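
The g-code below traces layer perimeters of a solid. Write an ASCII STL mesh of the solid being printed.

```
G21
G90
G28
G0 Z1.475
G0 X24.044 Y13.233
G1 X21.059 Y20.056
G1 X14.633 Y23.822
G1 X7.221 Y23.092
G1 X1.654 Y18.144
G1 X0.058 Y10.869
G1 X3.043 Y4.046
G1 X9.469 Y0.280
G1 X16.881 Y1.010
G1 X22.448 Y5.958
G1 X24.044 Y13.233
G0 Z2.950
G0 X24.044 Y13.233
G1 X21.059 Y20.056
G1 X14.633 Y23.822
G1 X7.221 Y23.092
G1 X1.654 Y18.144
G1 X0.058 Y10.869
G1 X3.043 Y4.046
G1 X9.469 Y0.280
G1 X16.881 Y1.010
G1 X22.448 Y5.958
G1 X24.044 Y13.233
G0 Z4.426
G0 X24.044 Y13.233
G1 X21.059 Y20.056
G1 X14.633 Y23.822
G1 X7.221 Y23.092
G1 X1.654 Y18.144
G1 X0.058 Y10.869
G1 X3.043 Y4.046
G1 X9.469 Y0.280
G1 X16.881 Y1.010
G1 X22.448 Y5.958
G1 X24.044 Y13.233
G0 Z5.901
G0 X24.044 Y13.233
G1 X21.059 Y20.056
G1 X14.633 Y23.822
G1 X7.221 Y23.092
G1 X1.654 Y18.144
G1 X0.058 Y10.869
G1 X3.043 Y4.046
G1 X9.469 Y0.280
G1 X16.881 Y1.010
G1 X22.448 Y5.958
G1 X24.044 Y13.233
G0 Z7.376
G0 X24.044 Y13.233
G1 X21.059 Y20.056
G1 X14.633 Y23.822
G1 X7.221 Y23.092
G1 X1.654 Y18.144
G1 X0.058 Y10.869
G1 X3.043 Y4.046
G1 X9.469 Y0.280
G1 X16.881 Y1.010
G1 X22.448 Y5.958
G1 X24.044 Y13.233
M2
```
solid part
  facet normal 0.0000 0.0000 -1.0000
    outer loop
      vertex 14.633 23.822 0.000
      vertex 21.059 20.056 0.000
      vertex 24.044 13.233 0.000
    endloop
  endfacet
  facet normal 0.0000 0.0000 -1.0000
    outer loop
      vertex 7.221 23.092 0.000
      vertex 14.633 23.822 0.000
      vertex 24.044 13.233 0.000
    endloop
  endfacet
  facet normal 0.0000 0.0000 -1.0000
    outer loop
      vertex 1.654 18.144 0.000
      vertex 7.221 23.092 0.000
      vertex 24.044 13.233 0.000
    endloop
  endfacet
  facet normal 0.0000 0.0000 -1.0000
    outer loop
      vertex 0.058 10.869 0.000
      vertex 1.654 18.144 0.000
      vertex 24.044 13.233 0.000
    endloop
  endfacet
  facet normal 0.0000 0.0000 -1.0000
    outer loop
      vertex 3.043 4.046 0.000
      vertex 0.058 10.869 0.000
      vertex 24.044 13.233 0.000
    endloop
  endfacet
  facet normal 0.0000 0.0000 -1.0000
    outer loop
      vertex 9.469 0.280 0.000
      vertex 3.043 4.046 0.000
      vertex 24.044 13.233 0.000
    endloop
  endfacet
  facet normal 0.0000 0.0000 -1.0000
    outer loop
      vertex 16.881 1.010 0.000
      vertex 9.469 0.280 0.000
      vertex 24.044 13.233 0.000
    endloop
  endfacet
  facet normal 0.0000 0.0000 -1.0000
    outer loop
      vertex 22.448 5.958 0.000
      vertex 16.881 1.010 0.000
      vertex 24.044 13.233 0.000
    endloop
  endfacet
  facet normal 0.0000 0.0000 1.0000
    outer loop
      vertex 24.044 13.233 7.376
      vertex 21.059 20.056 7.376
      vertex 14.633 23.822 7.376
    endloop
  endfacet
  facet normal 0.0000 0.0000 1.0000
    outer loop
      vertex 24.044 13.233 7.376
      vertex 14.633 23.822 7.376
      vertex 7.221 23.092 7.376
    endloop
  endfacet
  facet normal 0.0000 0.0000 1.0000
    outer loop
      vertex 24.044 13.233 7.376
      vertex 7.221 23.092 7.376
      vertex 1.654 18.144 7.376
    endloop
  endfacet
  facet normal 0.0000 0.0000 1.0000
    outer loop
      vertex 24.044 13.233 7.376
      vertex 1.654 18.144 7.376
      vertex 0.058 10.869 7.376
    endloop
  endfacet
  facet normal 0.0000 0.0000 1.0000
    outer loop
      vertex 24.044 13.233 7.376
      vertex 0.058 10.869 7.376
      vertex 3.043 4.046 7.376
    endloop
  endfacet
  facet normal 0.0000 0.0000 1.0000
    outer loop
      vertex 24.044 13.233 7.376
      vertex 3.043 4.046 7.376
      vertex 9.469 0.280 7.376
    endloop
  endfacet
  facet normal 0.0000 0.0000 1.0000
    outer loop
      vertex 24.044 13.233 7.376
      vertex 9.469 0.280 7.376
      vertex 16.881 1.010 7.376
    endloop
  endfacet
  facet normal 0.0000 0.0000 1.0000
    outer loop
      vertex 24.044 13.233 7.376
      vertex 16.881 1.010 7.376
      vertex 22.448 5.958 7.376
    endloop
  endfacet
  facet normal 0.9162 0.4008 0.0000
    outer loop
      vertex 24.044 13.233 0.000
      vertex 21.059 20.056 0.000
      vertex 21.059 20.056 7.376
    endloop
  endfacet
  facet normal 0.9162 0.4008 0.0000
    outer loop
      vertex 24.044 13.233 0.000
      vertex 21.059 20.056 7.376
      vertex 24.044 13.233 7.376
    endloop
  endfacet
  facet normal 0.5056 0.8628 0.0000
    outer loop
      vertex 21.059 20.056 0.000
      vertex 14.633 23.822 0.000
      vertex 14.633 23.822 7.376
    endloop
  endfacet
  facet normal 0.5056 0.8628 0.0000
    outer loop
      vertex 21.059 20.056 0.000
      vertex 14.633 23.822 7.376
      vertex 21.059 20.056 7.376
    endloop
  endfacet
  facet normal -0.0980 0.9952 0.0000
    outer loop
      vertex 14.633 23.822 0.000
      vertex 7.221 23.092 0.000
      vertex 7.221 23.092 7.376
    endloop
  endfacet
  facet normal -0.0980 0.9952 0.0000
    outer loop
      vertex 14.633 23.822 0.000
      vertex 7.221 23.092 7.376
      vertex 14.633 23.822 7.376
    endloop
  endfacet
  facet normal -0.6643 0.7474 0.0000
    outer loop
      vertex 7.221 23.092 0.000
      vertex 1.654 18.144 0.000
      vertex 1.654 18.144 7.376
    endloop
  endfacet
  facet normal -0.6643 0.7474 0.0000
    outer loop
      vertex 7.221 23.092 0.000
      vertex 1.654 18.144 7.376
      vertex 7.221 23.092 7.376
    endloop
  endfacet
  facet normal -0.9768 0.2143 0.0000
    outer loop
      vertex 1.654 18.144 0.000
      vertex 0.058 10.869 0.000
      vertex 0.058 10.869 7.376
    endloop
  endfacet
  facet normal -0.9768 0.2143 0.0000
    outer loop
      vertex 1.654 18.144 0.000
      vertex 0.058 10.869 7.376
      vertex 1.654 18.144 7.376
    endloop
  endfacet
  facet normal -0.9162 -0.4008 0.0000
    outer loop
      vertex 0.058 10.869 0.000
      vertex 3.043 4.046 0.000
      vertex 3.043 4.046 7.376
    endloop
  endfacet
  facet normal -0.9162 -0.4008 0.0000
    outer loop
      vertex 0.058 10.869 0.000
      vertex 3.043 4.046 7.376
      vertex 0.058 10.869 7.376
    endloop
  endfacet
  facet normal -0.5056 -0.8628 0.0000
    outer loop
      vertex 3.043 4.046 0.000
      vertex 9.469 0.280 0.000
      vertex 9.469 0.280 7.376
    endloop
  endfacet
  facet normal -0.5056 -0.8628 0.0000
    outer loop
      vertex 3.043 4.046 0.000
      vertex 9.469 0.280 7.376
      vertex 3.043 4.046 7.376
    endloop
  endfacet
  facet normal 0.0980 -0.9952 0.0000
    outer loop
      vertex 9.469 0.280 0.000
      vertex 16.881 1.010 0.000
      vertex 16.881 1.010 7.376
    endloop
  endfacet
  facet normal 0.0980 -0.9952 0.0000
    outer loop
      vertex 9.469 0.280 0.000
      vertex 16.881 1.010 7.376
      vertex 9.469 0.280 7.376
    endloop
  endfacet
  facet normal 0.6643 -0.7474 0.0000
    outer loop
      vertex 16.881 1.010 0.000
      vertex 22.448 5.958 0.000
      vertex 22.448 5.958 7.376
    endloop
  endfacet
  facet normal 0.6643 -0.7474 0.0000
    outer loop
      vertex 16.881 1.010 0.000
      vertex 22.448 5.958 7.376
      vertex 16.881 1.010 7.376
    endloop
  endfacet
  facet normal 0.9768 -0.2143 0.0000
    outer loop
      vertex 22.448 5.958 0.000
      vertex 24.044 13.233 0.000
      vertex 24.044 13.233 7.376
    endloop
  endfacet
  facet normal 0.9768 -0.2143 0.0000
    outer loop
      vertex 22.448 5.958 0.000
      vertex 24.044 13.233 7.376
      vertex 22.448 5.958 7.376
    endloop
  endfacet
endsolid part

The G0 Z moves step by Δz≈1.475 mm. Every layer's G1 loop is the same polygon, so the solid is a straight extrusion of it from z=0 to z≈7.38. Closing with flat bottom and top caps and triangulating gives 36 facets — a regular 10-sided prism (a cylinder approximated with 10 flat sides), circumscribed radius ≈ 12.1 mm, height ≈ 7.38 mm.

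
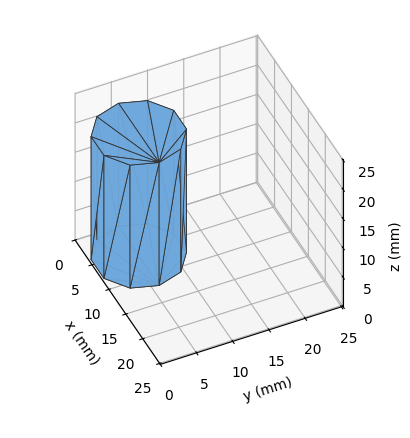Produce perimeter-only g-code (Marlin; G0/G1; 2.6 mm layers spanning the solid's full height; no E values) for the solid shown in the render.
Reading the render: the shape is a regular 10-sided prism (a cylinder approximated with 10 flat sides), circumscribed radius ≈ 6 mm, height ≈ 21 mm (dimensions read to the nearest mm from the axis ticks). For the g-code, the solid's height is divided into equal slices at the stated Δz and each level perimeter traced with G1 moves after a G0 lift.

; perimeter-only toolpath
G21 ; units = mm
G90 ; absolute positioning
G28 ; home
; layer 1
G0 Z2.6
G0 X12.0 Y6.0
G1 X10.9 Y9.5
G1 X7.9 Y11.7
G1 X4.1 Y11.7
G1 X1.1 Y9.5
G1 X0.0 Y6.0
G1 X1.1 Y2.5
G1 X4.1 Y0.3
G1 X7.9 Y0.3
G1 X10.9 Y2.5
G1 X12.0 Y6.0
; layer 2
G0 Z5.2
G0 X12.0 Y6.0
G1 X10.9 Y9.5
G1 X7.9 Y11.7
G1 X4.1 Y11.7
G1 X1.1 Y9.5
G1 X0.0 Y6.0
G1 X1.1 Y2.5
G1 X4.1 Y0.3
G1 X7.9 Y0.3
G1 X10.9 Y2.5
G1 X12.0 Y6.0
; layer 3
G0 Z7.9
G0 X12.0 Y6.0
G1 X10.9 Y9.5
G1 X7.9 Y11.7
G1 X4.1 Y11.7
G1 X1.1 Y9.5
G1 X0.0 Y6.0
G1 X1.1 Y2.5
G1 X4.1 Y0.3
G1 X7.9 Y0.3
G1 X10.9 Y2.5
G1 X12.0 Y6.0
; layer 4
G0 Z10.5
G0 X12.0 Y6.0
G1 X10.9 Y9.5
G1 X7.9 Y11.7
G1 X4.1 Y11.7
G1 X1.1 Y9.5
G1 X0.0 Y6.0
G1 X1.1 Y2.5
G1 X4.1 Y0.3
G1 X7.9 Y0.3
G1 X10.9 Y2.5
G1 X12.0 Y6.0
; layer 5
G0 Z13.1
G0 X12.0 Y6.0
G1 X10.9 Y9.5
G1 X7.9 Y11.7
G1 X4.1 Y11.7
G1 X1.1 Y9.5
G1 X0.0 Y6.0
G1 X1.1 Y2.5
G1 X4.1 Y0.3
G1 X7.9 Y0.3
G1 X10.9 Y2.5
G1 X12.0 Y6.0
; layer 6
G0 Z15.8
G0 X12.0 Y6.0
G1 X10.9 Y9.5
G1 X7.9 Y11.7
G1 X4.1 Y11.7
G1 X1.1 Y9.5
G1 X0.0 Y6.0
G1 X1.1 Y2.5
G1 X4.1 Y0.3
G1 X7.9 Y0.3
G1 X10.9 Y2.5
G1 X12.0 Y6.0
; layer 7
G0 Z18.4
G0 X12.0 Y6.0
G1 X10.9 Y9.5
G1 X7.9 Y11.7
G1 X4.1 Y11.7
G1 X1.1 Y9.5
G1 X0.0 Y6.0
G1 X1.1 Y2.5
G1 X4.1 Y0.3
G1 X7.9 Y0.3
G1 X10.9 Y2.5
G1 X12.0 Y6.0
; layer 8
G0 Z21.0
G0 X12.0 Y6.0
G1 X10.9 Y9.5
G1 X7.9 Y11.7
G1 X4.1 Y11.7
G1 X1.1 Y9.5
G1 X0.0 Y6.0
G1 X1.1 Y2.5
G1 X4.1 Y0.3
G1 X7.9 Y0.3
G1 X10.9 Y2.5
G1 X12.0 Y6.0
M2 ; end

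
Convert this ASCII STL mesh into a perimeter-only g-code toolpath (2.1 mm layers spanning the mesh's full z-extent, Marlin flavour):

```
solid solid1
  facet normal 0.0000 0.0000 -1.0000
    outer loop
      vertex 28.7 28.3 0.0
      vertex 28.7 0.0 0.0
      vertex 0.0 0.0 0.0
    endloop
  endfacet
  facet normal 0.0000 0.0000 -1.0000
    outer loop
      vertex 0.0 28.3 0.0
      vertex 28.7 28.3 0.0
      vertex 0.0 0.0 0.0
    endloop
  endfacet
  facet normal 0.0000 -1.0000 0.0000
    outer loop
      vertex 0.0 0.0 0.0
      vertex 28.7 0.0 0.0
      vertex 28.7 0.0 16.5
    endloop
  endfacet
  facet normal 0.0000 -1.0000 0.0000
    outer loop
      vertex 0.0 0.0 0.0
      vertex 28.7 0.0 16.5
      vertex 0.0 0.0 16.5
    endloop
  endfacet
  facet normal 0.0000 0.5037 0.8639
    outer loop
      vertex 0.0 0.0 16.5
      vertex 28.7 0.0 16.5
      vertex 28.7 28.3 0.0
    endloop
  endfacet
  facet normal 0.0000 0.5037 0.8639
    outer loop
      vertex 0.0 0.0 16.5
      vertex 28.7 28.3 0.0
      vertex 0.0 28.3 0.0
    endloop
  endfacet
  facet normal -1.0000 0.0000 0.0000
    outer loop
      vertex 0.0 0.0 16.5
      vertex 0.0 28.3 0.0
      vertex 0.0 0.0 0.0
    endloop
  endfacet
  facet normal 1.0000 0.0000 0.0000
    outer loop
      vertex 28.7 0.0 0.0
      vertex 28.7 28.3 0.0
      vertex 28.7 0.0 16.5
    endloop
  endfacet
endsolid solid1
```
; perimeter-only toolpath
G21 ; units = mm
G90 ; absolute positioning
G28 ; home
; layer 1
G0 Z2.1
G0 X0.0 Y0.0
G1 X28.7 Y0.0
G1 X28.7 Y24.8
G1 X0.0 Y24.8
G1 X0.0 Y0.0
; layer 2
G0 Z4.1
G0 X0.0 Y0.0
G1 X28.7 Y0.0
G1 X28.7 Y21.2
G1 X0.0 Y21.2
G1 X0.0 Y0.0
; layer 3
G0 Z6.2
G0 X0.0 Y0.0
G1 X28.7 Y0.0
G1 X28.7 Y17.7
G1 X0.0 Y17.7
G1 X0.0 Y0.0
; layer 4
G0 Z8.2
G0 X0.0 Y0.0
G1 X28.7 Y0.0
G1 X28.7 Y14.2
G1 X0.0 Y14.2
G1 X0.0 Y0.0
; layer 5
G0 Z10.3
G0 X0.0 Y0.0
G1 X28.7 Y0.0
G1 X28.7 Y10.6
G1 X0.0 Y10.6
G1 X0.0 Y0.0
; layer 6
G0 Z12.4
G0 X0.0 Y0.0
G1 X28.7 Y0.0
G1 X28.7 Y7.1
G1 X0.0 Y7.1
G1 X0.0 Y0.0
; layer 7
G0 Z14.4
G0 X0.0 Y0.0
G1 X28.7 Y0.0
G1 X28.7 Y3.5
G1 X0.0 Y3.5
G1 X0.0 Y0.0
M2 ; end

The solid is a wedge (ramp): 28.7 × 28.3 mm base, rising to 16.5 mm along the y=0 edge and sloping linearly to z=0 at y=28.3. Slicing at Δz = 2.1 mm — 8 equal slices spanning the solid's height, so layer i sits at z = i·h/8 — gives 7 non-empty perimeters. Each is a 4-segment closed polygon; G0 lifts to the layer z and rapids to the start vertex, then G1 traces the edges. The cross-section shrinks linearly with z (the slice at the apex is degenerate and omitted).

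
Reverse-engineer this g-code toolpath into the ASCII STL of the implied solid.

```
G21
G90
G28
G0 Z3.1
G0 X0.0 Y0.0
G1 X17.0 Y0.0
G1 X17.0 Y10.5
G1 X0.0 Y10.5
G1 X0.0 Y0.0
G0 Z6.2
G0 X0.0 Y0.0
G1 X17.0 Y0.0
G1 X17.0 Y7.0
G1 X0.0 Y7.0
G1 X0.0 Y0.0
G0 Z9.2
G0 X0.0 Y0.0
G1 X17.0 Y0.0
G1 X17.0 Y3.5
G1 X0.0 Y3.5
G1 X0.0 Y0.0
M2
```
solid part
  facet normal 0.0000 0.0000 -1.0000
    outer loop
      vertex 17.0 14.0 0.0
      vertex 17.0 0.0 0.0
      vertex 0.0 0.0 0.0
    endloop
  endfacet
  facet normal 0.0000 0.0000 -1.0000
    outer loop
      vertex 0.0 14.0 0.0
      vertex 17.0 14.0 0.0
      vertex 0.0 0.0 0.0
    endloop
  endfacet
  facet normal 0.0000 -1.0000 0.0000
    outer loop
      vertex 0.0 0.0 0.0
      vertex 17.0 0.0 0.0
      vertex 17.0 0.0 12.3
    endloop
  endfacet
  facet normal 0.0000 -1.0000 0.0000
    outer loop
      vertex 0.0 0.0 0.0
      vertex 17.0 0.0 12.3
      vertex 0.0 0.0 12.3
    endloop
  endfacet
  facet normal 0.0000 0.6600 0.7512
    outer loop
      vertex 0.0 0.0 12.3
      vertex 17.0 0.0 12.3
      vertex 17.0 14.0 0.0
    endloop
  endfacet
  facet normal 0.0000 0.6600 0.7512
    outer loop
      vertex 0.0 0.0 12.3
      vertex 17.0 14.0 0.0
      vertex 0.0 14.0 0.0
    endloop
  endfacet
  facet normal -1.0000 0.0000 0.0000
    outer loop
      vertex 0.0 0.0 12.3
      vertex 0.0 14.0 0.0
      vertex 0.0 0.0 0.0
    endloop
  endfacet
  facet normal 1.0000 0.0000 0.0000
    outer loop
      vertex 17.0 0.0 0.0
      vertex 17.0 14.0 0.0
      vertex 17.0 0.0 12.3
    endloop
  endfacet
endsolid part

The G0 Z moves step by Δz≈3.1 mm. The G1 loops shrink linearly with z, so the solid tapers from its base footprint up to z≈12.3. Closing with a flat bottom cap and the tapered top and triangulating gives 8 facets — a wedge (ramp): 17 × 14 mm base, rising to 12.3 mm along the y=0 edge and sloping linearly to z=0 at y=14.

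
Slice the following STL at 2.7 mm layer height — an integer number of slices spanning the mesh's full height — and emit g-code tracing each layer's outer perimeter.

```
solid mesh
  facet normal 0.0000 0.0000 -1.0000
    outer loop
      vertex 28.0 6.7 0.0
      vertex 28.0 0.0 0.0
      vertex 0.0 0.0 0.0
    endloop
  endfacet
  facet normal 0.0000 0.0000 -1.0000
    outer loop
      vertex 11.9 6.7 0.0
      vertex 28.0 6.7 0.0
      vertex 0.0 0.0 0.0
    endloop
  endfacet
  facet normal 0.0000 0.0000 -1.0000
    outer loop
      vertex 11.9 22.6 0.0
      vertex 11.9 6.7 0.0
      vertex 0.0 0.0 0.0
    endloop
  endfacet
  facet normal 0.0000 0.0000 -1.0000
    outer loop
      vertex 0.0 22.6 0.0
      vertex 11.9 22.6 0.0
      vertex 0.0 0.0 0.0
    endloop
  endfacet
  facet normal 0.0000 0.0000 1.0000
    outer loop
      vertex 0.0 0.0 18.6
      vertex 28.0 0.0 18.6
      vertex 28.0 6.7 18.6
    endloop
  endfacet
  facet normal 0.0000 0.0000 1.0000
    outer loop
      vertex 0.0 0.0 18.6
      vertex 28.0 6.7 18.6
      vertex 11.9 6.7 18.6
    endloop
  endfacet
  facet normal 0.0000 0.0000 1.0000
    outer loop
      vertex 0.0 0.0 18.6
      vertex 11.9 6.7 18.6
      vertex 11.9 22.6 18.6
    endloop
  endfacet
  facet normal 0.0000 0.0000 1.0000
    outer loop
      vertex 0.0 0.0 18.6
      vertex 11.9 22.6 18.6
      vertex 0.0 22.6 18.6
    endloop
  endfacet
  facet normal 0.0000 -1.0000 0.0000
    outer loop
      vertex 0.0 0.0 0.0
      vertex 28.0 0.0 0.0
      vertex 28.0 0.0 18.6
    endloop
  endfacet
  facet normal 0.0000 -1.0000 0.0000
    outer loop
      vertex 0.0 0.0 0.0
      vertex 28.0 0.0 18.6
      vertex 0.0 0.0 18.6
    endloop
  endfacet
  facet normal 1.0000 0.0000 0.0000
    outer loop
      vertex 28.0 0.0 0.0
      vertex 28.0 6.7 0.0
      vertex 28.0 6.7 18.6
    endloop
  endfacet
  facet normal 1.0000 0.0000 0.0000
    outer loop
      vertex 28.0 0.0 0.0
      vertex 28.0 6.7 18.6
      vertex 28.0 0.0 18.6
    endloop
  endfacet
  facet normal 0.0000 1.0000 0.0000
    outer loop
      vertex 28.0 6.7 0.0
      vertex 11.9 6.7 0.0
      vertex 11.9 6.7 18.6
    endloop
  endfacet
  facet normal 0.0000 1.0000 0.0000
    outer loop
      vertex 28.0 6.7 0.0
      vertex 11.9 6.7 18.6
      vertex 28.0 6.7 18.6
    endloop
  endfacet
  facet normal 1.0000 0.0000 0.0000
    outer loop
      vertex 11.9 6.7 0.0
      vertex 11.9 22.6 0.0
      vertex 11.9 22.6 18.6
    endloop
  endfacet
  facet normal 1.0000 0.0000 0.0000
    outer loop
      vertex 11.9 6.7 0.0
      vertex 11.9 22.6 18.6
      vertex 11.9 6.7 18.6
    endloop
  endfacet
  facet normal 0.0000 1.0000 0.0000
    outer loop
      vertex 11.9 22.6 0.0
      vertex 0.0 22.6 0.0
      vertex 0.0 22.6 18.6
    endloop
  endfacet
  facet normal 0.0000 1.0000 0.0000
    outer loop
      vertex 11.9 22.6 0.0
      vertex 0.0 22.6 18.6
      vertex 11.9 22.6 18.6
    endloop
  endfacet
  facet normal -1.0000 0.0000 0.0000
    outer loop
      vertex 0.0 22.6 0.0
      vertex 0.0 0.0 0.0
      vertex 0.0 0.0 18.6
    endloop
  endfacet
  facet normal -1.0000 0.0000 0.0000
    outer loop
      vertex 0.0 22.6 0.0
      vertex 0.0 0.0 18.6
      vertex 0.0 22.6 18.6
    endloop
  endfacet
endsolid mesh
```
; perimeter-only toolpath
G21 ; units = mm
G90 ; absolute positioning
G28 ; home
; layer 1
G0 Z2.7
G0 X0.0 Y0.0
G1 X28.0 Y0.0
G1 X28.0 Y6.7
G1 X11.9 Y6.7
G1 X11.9 Y22.6
G1 X0.0 Y22.6
G1 X0.0 Y0.0
; layer 2
G0 Z5.3
G0 X0.0 Y0.0
G1 X28.0 Y0.0
G1 X28.0 Y6.7
G1 X11.9 Y6.7
G1 X11.9 Y22.6
G1 X0.0 Y22.6
G1 X0.0 Y0.0
; layer 3
G0 Z8.0
G0 X0.0 Y0.0
G1 X28.0 Y0.0
G1 X28.0 Y6.7
G1 X11.9 Y6.7
G1 X11.9 Y22.6
G1 X0.0 Y22.6
G1 X0.0 Y0.0
; layer 4
G0 Z10.6
G0 X0.0 Y0.0
G1 X28.0 Y0.0
G1 X28.0 Y6.7
G1 X11.9 Y6.7
G1 X11.9 Y22.6
G1 X0.0 Y22.6
G1 X0.0 Y0.0
; layer 5
G0 Z13.3
G0 X0.0 Y0.0
G1 X28.0 Y0.0
G1 X28.0 Y6.7
G1 X11.9 Y6.7
G1 X11.9 Y22.6
G1 X0.0 Y22.6
G1 X0.0 Y0.0
; layer 6
G0 Z15.9
G0 X0.0 Y0.0
G1 X28.0 Y0.0
G1 X28.0 Y6.7
G1 X11.9 Y6.7
G1 X11.9 Y22.6
G1 X0.0 Y22.6
G1 X0.0 Y0.0
; layer 7
G0 Z18.6
G0 X0.0 Y0.0
G1 X28.0 Y0.0
G1 X28.0 Y6.7
G1 X11.9 Y6.7
G1 X11.9 Y22.6
G1 X0.0 Y22.6
G1 X0.0 Y0.0
M2 ; end

The solid is an L-shaped prism: outer 28 × 22.6 mm, arm thicknesses ≈ 6.7 mm (horizontal) and 11.9 mm (vertical), extruded 18.6 mm in z. Slicing at Δz = 2.7 mm — 7 equal slices spanning the solid's height, so layer i sits at z = i·h/7 — gives 7 non-empty perimeters. Each is a 6-segment closed polygon; G0 lifts to the layer z and rapids to the start vertex, then G1 traces the edges.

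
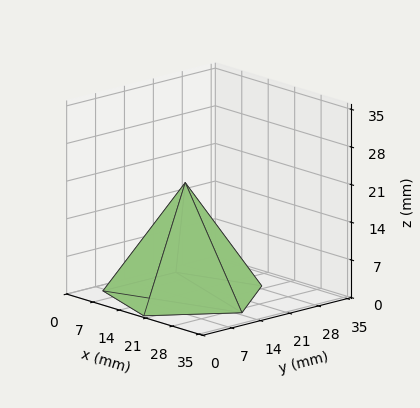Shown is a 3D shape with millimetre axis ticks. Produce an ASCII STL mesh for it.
Reading the render: the shape is a regular 5-sided pyramid, base circumscribed radius ≈ 15 mm, apex at z ≈ 21 mm (dimensions read to the nearest mm from the axis ticks). For the STL, each face is triangulated and given an outward normal.

solid part
  facet normal 0.0000 0.0000 -1.0000
    outer loop
      vertex 2.86 23.82 0.00
      vertex 19.64 29.27 0.00
      vertex 30.00 15.00 0.00
    endloop
  endfacet
  facet normal 0.0000 0.0000 -1.0000
    outer loop
      vertex 2.86 6.18 0.00
      vertex 2.86 23.82 0.00
      vertex 30.00 15.00 0.00
    endloop
  endfacet
  facet normal 0.0000 0.0000 -1.0000
    outer loop
      vertex 19.64 0.73 0.00
      vertex 2.86 6.18 0.00
      vertex 30.00 15.00 0.00
    endloop
  endfacet
  facet normal 0.7006 0.5086 0.5004
    outer loop
      vertex 30.00 15.00 0.00
      vertex 19.64 29.27 0.00
      vertex 15.00 15.00 21.00
    endloop
  endfacet
  facet normal -0.2674 0.8234 0.5004
    outer loop
      vertex 19.64 29.27 0.00
      vertex 2.86 23.82 0.00
      vertex 15.00 15.00 21.00
    endloop
  endfacet
  facet normal -0.8657 0.0000 0.5005
    outer loop
      vertex 2.86 23.82 0.00
      vertex 2.86 6.18 0.00
      vertex 15.00 15.00 21.00
    endloop
  endfacet
  facet normal -0.2674 -0.8234 0.5004
    outer loop
      vertex 2.86 6.18 0.00
      vertex 19.64 0.73 0.00
      vertex 15.00 15.00 21.00
    endloop
  endfacet
  facet normal 0.7006 -0.5086 0.5004
    outer loop
      vertex 19.64 0.73 0.00
      vertex 30.00 15.00 0.00
      vertex 15.00 15.00 21.00
    endloop
  endfacet
endsolid part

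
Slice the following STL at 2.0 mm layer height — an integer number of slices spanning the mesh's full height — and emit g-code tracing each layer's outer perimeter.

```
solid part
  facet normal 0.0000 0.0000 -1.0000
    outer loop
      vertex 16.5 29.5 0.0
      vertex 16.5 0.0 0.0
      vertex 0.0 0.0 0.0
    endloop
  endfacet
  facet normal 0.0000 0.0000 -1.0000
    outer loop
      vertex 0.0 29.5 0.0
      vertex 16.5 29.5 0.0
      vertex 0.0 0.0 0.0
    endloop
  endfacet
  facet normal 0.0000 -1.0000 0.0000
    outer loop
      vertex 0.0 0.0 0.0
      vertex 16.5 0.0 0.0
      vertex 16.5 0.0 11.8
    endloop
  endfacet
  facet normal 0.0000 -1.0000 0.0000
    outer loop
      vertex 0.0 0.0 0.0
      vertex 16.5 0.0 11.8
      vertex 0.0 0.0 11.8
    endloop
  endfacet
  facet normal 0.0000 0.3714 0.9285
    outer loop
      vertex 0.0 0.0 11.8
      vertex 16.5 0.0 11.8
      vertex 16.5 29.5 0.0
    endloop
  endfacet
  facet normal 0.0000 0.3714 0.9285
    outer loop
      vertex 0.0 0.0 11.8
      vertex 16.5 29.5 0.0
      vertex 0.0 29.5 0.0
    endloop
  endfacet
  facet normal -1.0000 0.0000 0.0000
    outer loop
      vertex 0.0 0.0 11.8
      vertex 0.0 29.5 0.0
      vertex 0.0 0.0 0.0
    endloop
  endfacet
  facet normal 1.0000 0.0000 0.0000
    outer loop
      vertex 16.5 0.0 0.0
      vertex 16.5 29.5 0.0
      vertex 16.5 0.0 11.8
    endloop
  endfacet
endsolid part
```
; perimeter-only toolpath
G21 ; units = mm
G90 ; absolute positioning
G28 ; home
; layer 1
G0 Z2.0
G0 X0.0 Y0.0
G1 X16.5 Y0.0
G1 X16.5 Y24.6
G1 X0.0 Y24.6
G1 X0.0 Y0.0
; layer 2
G0 Z3.9
G0 X0.0 Y0.0
G1 X16.5 Y0.0
G1 X16.5 Y19.7
G1 X0.0 Y19.7
G1 X0.0 Y0.0
; layer 3
G0 Z5.9
G0 X0.0 Y0.0
G1 X16.5 Y0.0
G1 X16.5 Y14.8
G1 X0.0 Y14.8
G1 X0.0 Y0.0
; layer 4
G0 Z7.9
G0 X0.0 Y0.0
G1 X16.5 Y0.0
G1 X16.5 Y9.8
G1 X0.0 Y9.8
G1 X0.0 Y0.0
; layer 5
G0 Z9.8
G0 X0.0 Y0.0
G1 X16.5 Y0.0
G1 X16.5 Y4.9
G1 X0.0 Y4.9
G1 X0.0 Y0.0
M2 ; end

The solid is a wedge (ramp): 16.5 × 29.5 mm base, rising to 11.8 mm along the y=0 edge and sloping linearly to z=0 at y=29.5. Slicing at Δz = 2.0 mm — 6 equal slices spanning the solid's height, so layer i sits at z = i·h/6 — gives 5 non-empty perimeters. Each is a 4-segment closed polygon; G0 lifts to the layer z and rapids to the start vertex, then G1 traces the edges. The cross-section shrinks linearly with z (the slice at the apex is degenerate and omitted).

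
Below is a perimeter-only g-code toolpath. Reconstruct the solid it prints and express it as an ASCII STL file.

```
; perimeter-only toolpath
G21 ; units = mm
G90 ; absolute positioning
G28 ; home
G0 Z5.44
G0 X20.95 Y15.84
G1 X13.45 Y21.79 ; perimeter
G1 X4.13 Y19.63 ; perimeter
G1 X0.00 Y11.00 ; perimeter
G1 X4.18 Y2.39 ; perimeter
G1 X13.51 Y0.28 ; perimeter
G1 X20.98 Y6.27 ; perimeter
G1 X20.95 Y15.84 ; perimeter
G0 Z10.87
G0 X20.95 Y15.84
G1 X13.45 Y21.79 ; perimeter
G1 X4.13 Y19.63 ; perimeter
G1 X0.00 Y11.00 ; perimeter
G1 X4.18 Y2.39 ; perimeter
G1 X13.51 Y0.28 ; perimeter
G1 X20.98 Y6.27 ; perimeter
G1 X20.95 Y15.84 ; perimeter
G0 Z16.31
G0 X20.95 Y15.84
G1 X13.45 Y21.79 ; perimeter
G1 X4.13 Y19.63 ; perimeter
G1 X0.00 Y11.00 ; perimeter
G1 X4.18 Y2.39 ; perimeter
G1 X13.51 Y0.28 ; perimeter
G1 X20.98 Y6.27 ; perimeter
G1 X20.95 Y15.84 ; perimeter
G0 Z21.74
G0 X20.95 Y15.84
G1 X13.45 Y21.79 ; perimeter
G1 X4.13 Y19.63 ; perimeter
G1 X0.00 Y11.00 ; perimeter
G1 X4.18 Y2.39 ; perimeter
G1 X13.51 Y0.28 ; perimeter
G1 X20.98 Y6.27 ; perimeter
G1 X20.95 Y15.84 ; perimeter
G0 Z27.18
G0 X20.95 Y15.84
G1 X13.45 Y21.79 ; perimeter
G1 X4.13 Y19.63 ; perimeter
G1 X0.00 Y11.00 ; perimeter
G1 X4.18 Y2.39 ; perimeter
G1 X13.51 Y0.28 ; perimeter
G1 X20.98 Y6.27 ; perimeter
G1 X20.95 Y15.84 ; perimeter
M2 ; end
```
solid part
  facet normal 0.0000 0.0000 -1.0000
    outer loop
      vertex 4.13 19.63 0.00
      vertex 13.45 21.79 0.00
      vertex 20.95 15.84 0.00
    endloop
  endfacet
  facet normal 0.0000 0.0000 -1.0000
    outer loop
      vertex 0.00 11.00 0.00
      vertex 4.13 19.63 0.00
      vertex 20.95 15.84 0.00
    endloop
  endfacet
  facet normal 0.0000 0.0000 -1.0000
    outer loop
      vertex 4.18 2.39 0.00
      vertex 0.00 11.00 0.00
      vertex 20.95 15.84 0.00
    endloop
  endfacet
  facet normal 0.0000 0.0000 -1.0000
    outer loop
      vertex 13.51 0.28 0.00
      vertex 4.18 2.39 0.00
      vertex 20.95 15.84 0.00
    endloop
  endfacet
  facet normal 0.0000 0.0000 -1.0000
    outer loop
      vertex 20.98 6.27 0.00
      vertex 13.51 0.28 0.00
      vertex 20.95 15.84 0.00
    endloop
  endfacet
  facet normal 0.0000 0.0000 1.0000
    outer loop
      vertex 20.95 15.84 27.18
      vertex 13.45 21.79 27.18
      vertex 4.13 19.63 27.18
    endloop
  endfacet
  facet normal 0.0000 0.0000 1.0000
    outer loop
      vertex 20.95 15.84 27.18
      vertex 4.13 19.63 27.18
      vertex 0.00 11.00 27.18
    endloop
  endfacet
  facet normal 0.0000 0.0000 1.0000
    outer loop
      vertex 20.95 15.84 27.18
      vertex 0.00 11.00 27.18
      vertex 4.18 2.39 27.18
    endloop
  endfacet
  facet normal 0.0000 0.0000 1.0000
    outer loop
      vertex 20.95 15.84 27.18
      vertex 4.18 2.39 27.18
      vertex 13.51 0.28 27.18
    endloop
  endfacet
  facet normal 0.0000 0.0000 1.0000
    outer loop
      vertex 20.95 15.84 27.18
      vertex 13.51 0.28 27.18
      vertex 20.98 6.27 27.18
    endloop
  endfacet
  facet normal 0.6215 0.7834 0.0000
    outer loop
      vertex 20.95 15.84 0.00
      vertex 13.45 21.79 0.00
      vertex 13.45 21.79 27.18
    endloop
  endfacet
  facet normal 0.6215 0.7834 0.0000
    outer loop
      vertex 20.95 15.84 0.00
      vertex 13.45 21.79 27.18
      vertex 20.95 15.84 27.18
    endloop
  endfacet
  facet normal -0.2258 0.9742 0.0000
    outer loop
      vertex 13.45 21.79 0.00
      vertex 4.13 19.63 0.00
      vertex 4.13 19.63 27.18
    endloop
  endfacet
  facet normal -0.2258 0.9742 0.0000
    outer loop
      vertex 13.45 21.79 0.00
      vertex 4.13 19.63 27.18
      vertex 13.45 21.79 27.18
    endloop
  endfacet
  facet normal -0.9020 0.4317 0.0000
    outer loop
      vertex 4.13 19.63 0.00
      vertex 0.00 11.00 0.00
      vertex 0.00 11.00 27.18
    endloop
  endfacet
  facet normal -0.9020 0.4317 0.0000
    outer loop
      vertex 4.13 19.63 0.00
      vertex 0.00 11.00 27.18
      vertex 4.13 19.63 27.18
    endloop
  endfacet
  facet normal -0.8996 -0.4367 0.0000
    outer loop
      vertex 0.00 11.00 0.00
      vertex 4.18 2.39 0.00
      vertex 4.18 2.39 27.18
    endloop
  endfacet
  facet normal -0.8996 -0.4367 0.0000
    outer loop
      vertex 0.00 11.00 0.00
      vertex 4.18 2.39 27.18
      vertex 0.00 11.00 27.18
    endloop
  endfacet
  facet normal -0.2206 -0.9754 0.0000
    outer loop
      vertex 4.18 2.39 0.00
      vertex 13.51 0.28 0.00
      vertex 13.51 0.28 27.18
    endloop
  endfacet
  facet normal -0.2206 -0.9754 0.0000
    outer loop
      vertex 4.18 2.39 0.00
      vertex 13.51 0.28 27.18
      vertex 4.18 2.39 27.18
    endloop
  endfacet
  facet normal 0.6256 -0.7802 0.0000
    outer loop
      vertex 13.51 0.28 0.00
      vertex 20.98 6.27 0.00
      vertex 20.98 6.27 27.18
    endloop
  endfacet
  facet normal 0.6256 -0.7802 0.0000
    outer loop
      vertex 13.51 0.28 0.00
      vertex 20.98 6.27 27.18
      vertex 13.51 0.28 27.18
    endloop
  endfacet
  facet normal 1.0000 0.0031 0.0000
    outer loop
      vertex 20.98 6.27 0.00
      vertex 20.95 15.84 0.00
      vertex 20.95 15.84 27.18
    endloop
  endfacet
  facet normal 1.0000 0.0031 0.0000
    outer loop
      vertex 20.98 6.27 0.00
      vertex 20.95 15.84 27.18
      vertex 20.98 6.27 27.18
    endloop
  endfacet
endsolid part

The G0 Z moves step by Δz≈5.44 mm. Every layer's G1 loop is the same polygon, so the solid is a straight extrusion of it from z=0 to z≈27.2. Closing with flat bottom and top caps and triangulating gives 24 facets — a regular 7-sided prism (a cylinder approximated with 7 flat sides), circumscribed radius ≈ 11 mm, height ≈ 27.2 mm.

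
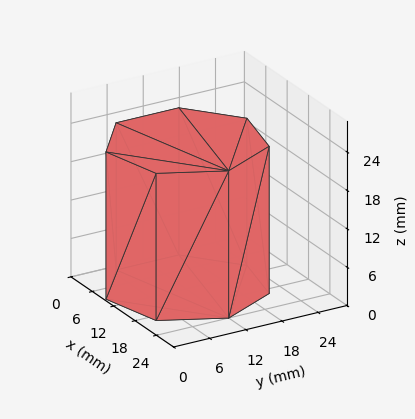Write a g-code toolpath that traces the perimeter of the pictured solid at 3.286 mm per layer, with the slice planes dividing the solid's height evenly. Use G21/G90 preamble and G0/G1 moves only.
Reading the render: the shape is a regular 7-sided prism (a cylinder approximated with 7 flat sides), circumscribed radius ≈ 12 mm, height ≈ 23 mm (dimensions read to the nearest mm from the axis ticks). For the g-code, the solid's height is divided into equal slices at the stated Δz and each level perimeter traced with G1 moves after a G0 lift.

; perimeter-only toolpath
G21 ; units = mm
G90 ; absolute positioning
G28 ; home
; layer 1
G0 Z3.286
G0 X24.000 Y12.000
G1 X19.482 Y21.382
G1 X9.330 Y23.699
G1 X1.188 Y17.207
G1 X1.188 Y6.793
G1 X9.330 Y0.301
G1 X19.482 Y2.618
G1 X24.000 Y12.000
; layer 2
G0 Z6.571
G0 X24.000 Y12.000
G1 X19.482 Y21.382
G1 X9.330 Y23.699
G1 X1.188 Y17.207
G1 X1.188 Y6.793
G1 X9.330 Y0.301
G1 X19.482 Y2.618
G1 X24.000 Y12.000
; layer 3
G0 Z9.857
G0 X24.000 Y12.000
G1 X19.482 Y21.382
G1 X9.330 Y23.699
G1 X1.188 Y17.207
G1 X1.188 Y6.793
G1 X9.330 Y0.301
G1 X19.482 Y2.618
G1 X24.000 Y12.000
; layer 4
G0 Z13.143
G0 X24.000 Y12.000
G1 X19.482 Y21.382
G1 X9.330 Y23.699
G1 X1.188 Y17.207
G1 X1.188 Y6.793
G1 X9.330 Y0.301
G1 X19.482 Y2.618
G1 X24.000 Y12.000
; layer 5
G0 Z16.429
G0 X24.000 Y12.000
G1 X19.482 Y21.382
G1 X9.330 Y23.699
G1 X1.188 Y17.207
G1 X1.188 Y6.793
G1 X9.330 Y0.301
G1 X19.482 Y2.618
G1 X24.000 Y12.000
; layer 6
G0 Z19.714
G0 X24.000 Y12.000
G1 X19.482 Y21.382
G1 X9.330 Y23.699
G1 X1.188 Y17.207
G1 X1.188 Y6.793
G1 X9.330 Y0.301
G1 X19.482 Y2.618
G1 X24.000 Y12.000
; layer 7
G0 Z23.000
G0 X24.000 Y12.000
G1 X19.482 Y21.382
G1 X9.330 Y23.699
G1 X1.188 Y17.207
G1 X1.188 Y6.793
G1 X9.330 Y0.301
G1 X19.482 Y2.618
G1 X24.000 Y12.000
M2 ; end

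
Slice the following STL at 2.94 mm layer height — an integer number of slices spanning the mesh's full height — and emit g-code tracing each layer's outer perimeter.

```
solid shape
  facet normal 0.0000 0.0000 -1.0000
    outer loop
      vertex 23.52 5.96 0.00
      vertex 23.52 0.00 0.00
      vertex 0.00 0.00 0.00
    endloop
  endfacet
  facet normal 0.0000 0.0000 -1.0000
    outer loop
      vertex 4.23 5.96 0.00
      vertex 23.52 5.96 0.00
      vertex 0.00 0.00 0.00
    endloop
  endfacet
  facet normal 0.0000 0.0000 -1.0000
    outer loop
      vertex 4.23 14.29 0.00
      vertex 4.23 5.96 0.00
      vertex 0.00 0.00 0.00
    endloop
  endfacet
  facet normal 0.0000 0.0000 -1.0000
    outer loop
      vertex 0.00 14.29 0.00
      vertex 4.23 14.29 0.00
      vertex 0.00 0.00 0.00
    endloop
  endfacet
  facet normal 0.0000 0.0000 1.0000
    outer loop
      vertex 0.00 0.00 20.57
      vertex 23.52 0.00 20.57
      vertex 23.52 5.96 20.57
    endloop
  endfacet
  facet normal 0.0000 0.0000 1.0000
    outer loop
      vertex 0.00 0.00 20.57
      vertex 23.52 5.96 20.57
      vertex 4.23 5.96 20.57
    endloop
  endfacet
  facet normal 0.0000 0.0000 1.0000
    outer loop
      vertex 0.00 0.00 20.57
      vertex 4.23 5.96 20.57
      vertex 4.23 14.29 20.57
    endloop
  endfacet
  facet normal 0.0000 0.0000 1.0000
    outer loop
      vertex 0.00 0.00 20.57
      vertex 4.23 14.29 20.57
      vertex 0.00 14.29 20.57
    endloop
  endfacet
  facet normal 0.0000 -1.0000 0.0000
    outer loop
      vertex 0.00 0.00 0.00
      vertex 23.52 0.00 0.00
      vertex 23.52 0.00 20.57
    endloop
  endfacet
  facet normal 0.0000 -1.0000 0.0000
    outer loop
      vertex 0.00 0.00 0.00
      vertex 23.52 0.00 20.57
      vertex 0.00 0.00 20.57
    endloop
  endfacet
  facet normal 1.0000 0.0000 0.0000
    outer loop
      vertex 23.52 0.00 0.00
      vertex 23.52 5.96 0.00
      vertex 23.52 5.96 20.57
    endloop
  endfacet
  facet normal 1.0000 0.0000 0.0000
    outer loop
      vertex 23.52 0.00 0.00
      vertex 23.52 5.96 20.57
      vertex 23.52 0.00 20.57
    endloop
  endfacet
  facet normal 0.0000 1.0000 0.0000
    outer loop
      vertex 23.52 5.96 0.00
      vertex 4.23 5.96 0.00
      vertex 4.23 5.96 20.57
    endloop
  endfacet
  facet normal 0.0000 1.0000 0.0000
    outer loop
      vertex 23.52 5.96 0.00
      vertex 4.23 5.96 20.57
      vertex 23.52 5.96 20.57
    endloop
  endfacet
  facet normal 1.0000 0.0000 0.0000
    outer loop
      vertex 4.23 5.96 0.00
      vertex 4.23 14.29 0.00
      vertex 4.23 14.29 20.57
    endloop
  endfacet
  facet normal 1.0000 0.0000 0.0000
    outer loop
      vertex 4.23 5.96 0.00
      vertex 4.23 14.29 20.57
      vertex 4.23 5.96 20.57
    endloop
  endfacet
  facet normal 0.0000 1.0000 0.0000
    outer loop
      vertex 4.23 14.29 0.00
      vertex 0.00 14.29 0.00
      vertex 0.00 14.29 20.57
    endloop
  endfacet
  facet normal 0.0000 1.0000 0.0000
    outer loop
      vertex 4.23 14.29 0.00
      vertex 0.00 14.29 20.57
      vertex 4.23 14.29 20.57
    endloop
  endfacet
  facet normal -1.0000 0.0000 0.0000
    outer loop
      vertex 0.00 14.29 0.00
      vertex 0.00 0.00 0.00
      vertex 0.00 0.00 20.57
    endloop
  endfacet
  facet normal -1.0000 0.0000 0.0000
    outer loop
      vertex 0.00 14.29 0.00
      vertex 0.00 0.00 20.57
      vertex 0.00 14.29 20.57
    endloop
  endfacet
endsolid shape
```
; perimeter-only toolpath
G21 ; units = mm
G90 ; absolute positioning
G28 ; home
; layer 1
G0 Z2.94
G0 X0.00 Y0.00
G1 X23.52 Y0.00
G1 X23.52 Y5.96
G1 X4.23 Y5.96
G1 X4.23 Y14.29
G1 X0.00 Y14.29
G1 X0.00 Y0.00
; layer 2
G0 Z5.88
G0 X0.00 Y0.00
G1 X23.52 Y0.00
G1 X23.52 Y5.96
G1 X4.23 Y5.96
G1 X4.23 Y14.29
G1 X0.00 Y14.29
G1 X0.00 Y0.00
; layer 3
G0 Z8.82
G0 X0.00 Y0.00
G1 X23.52 Y0.00
G1 X23.52 Y5.96
G1 X4.23 Y5.96
G1 X4.23 Y14.29
G1 X0.00 Y14.29
G1 X0.00 Y0.00
; layer 4
G0 Z11.75
G0 X0.00 Y0.00
G1 X23.52 Y0.00
G1 X23.52 Y5.96
G1 X4.23 Y5.96
G1 X4.23 Y14.29
G1 X0.00 Y14.29
G1 X0.00 Y0.00
; layer 5
G0 Z14.69
G0 X0.00 Y0.00
G1 X23.52 Y0.00
G1 X23.52 Y5.96
G1 X4.23 Y5.96
G1 X4.23 Y14.29
G1 X0.00 Y14.29
G1 X0.00 Y0.00
; layer 6
G0 Z17.63
G0 X0.00 Y0.00
G1 X23.52 Y0.00
G1 X23.52 Y5.96
G1 X4.23 Y5.96
G1 X4.23 Y14.29
G1 X0.00 Y14.29
G1 X0.00 Y0.00
; layer 7
G0 Z20.57
G0 X0.00 Y0.00
G1 X23.52 Y0.00
G1 X23.52 Y5.96
G1 X4.23 Y5.96
G1 X4.23 Y14.29
G1 X0.00 Y14.29
G1 X0.00 Y0.00
M2 ; end

The solid is an L-shaped prism: outer 23.5 × 14.3 mm, arm thicknesses ≈ 5.96 mm (horizontal) and 4.23 mm (vertical), extruded 20.6 mm in z. Slicing at Δz = 2.94 mm — 7 equal slices spanning the solid's height, so layer i sits at z = i·h/7 — gives 7 non-empty perimeters. Each is a 6-segment closed polygon; G0 lifts to the layer z and rapids to the start vertex, then G1 traces the edges.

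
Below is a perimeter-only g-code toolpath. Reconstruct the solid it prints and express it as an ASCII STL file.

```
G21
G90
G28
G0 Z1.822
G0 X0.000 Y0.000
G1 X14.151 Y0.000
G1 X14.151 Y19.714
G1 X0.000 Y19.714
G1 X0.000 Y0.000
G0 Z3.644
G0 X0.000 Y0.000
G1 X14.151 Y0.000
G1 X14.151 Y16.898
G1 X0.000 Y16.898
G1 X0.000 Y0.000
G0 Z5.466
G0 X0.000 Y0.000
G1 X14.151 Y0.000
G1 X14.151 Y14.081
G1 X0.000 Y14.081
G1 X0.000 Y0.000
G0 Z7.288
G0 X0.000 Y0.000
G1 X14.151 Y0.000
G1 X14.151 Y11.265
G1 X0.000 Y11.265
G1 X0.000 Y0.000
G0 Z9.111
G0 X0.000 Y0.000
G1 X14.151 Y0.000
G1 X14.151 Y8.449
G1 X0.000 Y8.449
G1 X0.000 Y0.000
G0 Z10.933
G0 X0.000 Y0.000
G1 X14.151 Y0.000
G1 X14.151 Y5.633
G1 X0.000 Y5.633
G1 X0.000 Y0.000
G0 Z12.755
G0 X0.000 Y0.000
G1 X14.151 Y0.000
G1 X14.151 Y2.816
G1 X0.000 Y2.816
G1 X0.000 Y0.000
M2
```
solid part
  facet normal 0.0000 0.0000 -1.0000
    outer loop
      vertex 14.151 22.530 0.000
      vertex 14.151 0.000 0.000
      vertex 0.000 0.000 0.000
    endloop
  endfacet
  facet normal 0.0000 0.0000 -1.0000
    outer loop
      vertex 0.000 22.530 0.000
      vertex 14.151 22.530 0.000
      vertex 0.000 0.000 0.000
    endloop
  endfacet
  facet normal 0.0000 -1.0000 0.0000
    outer loop
      vertex 0.000 0.000 0.000
      vertex 14.151 0.000 0.000
      vertex 14.151 0.000 14.577
    endloop
  endfacet
  facet normal 0.0000 -1.0000 0.0000
    outer loop
      vertex 0.000 0.000 0.000
      vertex 14.151 0.000 14.577
      vertex 0.000 0.000 14.577
    endloop
  endfacet
  facet normal 0.0000 0.5432 0.8396
    outer loop
      vertex 0.000 0.000 14.577
      vertex 14.151 0.000 14.577
      vertex 14.151 22.530 0.000
    endloop
  endfacet
  facet normal 0.0000 0.5432 0.8396
    outer loop
      vertex 0.000 0.000 14.577
      vertex 14.151 22.530 0.000
      vertex 0.000 22.530 0.000
    endloop
  endfacet
  facet normal -1.0000 0.0000 0.0000
    outer loop
      vertex 0.000 0.000 14.577
      vertex 0.000 22.530 0.000
      vertex 0.000 0.000 0.000
    endloop
  endfacet
  facet normal 1.0000 0.0000 0.0000
    outer loop
      vertex 14.151 0.000 0.000
      vertex 14.151 22.530 0.000
      vertex 14.151 0.000 14.577
    endloop
  endfacet
endsolid part

The G0 Z moves step by Δz≈1.822 mm. The G1 loops shrink linearly with z, so the solid tapers from its base footprint up to z≈14.6. Closing with a flat bottom cap and the tapered top and triangulating gives 8 facets — a wedge (ramp): 14.2 × 22.5 mm base, rising to 14.6 mm along the y=0 edge and sloping linearly to z=0 at y=22.5.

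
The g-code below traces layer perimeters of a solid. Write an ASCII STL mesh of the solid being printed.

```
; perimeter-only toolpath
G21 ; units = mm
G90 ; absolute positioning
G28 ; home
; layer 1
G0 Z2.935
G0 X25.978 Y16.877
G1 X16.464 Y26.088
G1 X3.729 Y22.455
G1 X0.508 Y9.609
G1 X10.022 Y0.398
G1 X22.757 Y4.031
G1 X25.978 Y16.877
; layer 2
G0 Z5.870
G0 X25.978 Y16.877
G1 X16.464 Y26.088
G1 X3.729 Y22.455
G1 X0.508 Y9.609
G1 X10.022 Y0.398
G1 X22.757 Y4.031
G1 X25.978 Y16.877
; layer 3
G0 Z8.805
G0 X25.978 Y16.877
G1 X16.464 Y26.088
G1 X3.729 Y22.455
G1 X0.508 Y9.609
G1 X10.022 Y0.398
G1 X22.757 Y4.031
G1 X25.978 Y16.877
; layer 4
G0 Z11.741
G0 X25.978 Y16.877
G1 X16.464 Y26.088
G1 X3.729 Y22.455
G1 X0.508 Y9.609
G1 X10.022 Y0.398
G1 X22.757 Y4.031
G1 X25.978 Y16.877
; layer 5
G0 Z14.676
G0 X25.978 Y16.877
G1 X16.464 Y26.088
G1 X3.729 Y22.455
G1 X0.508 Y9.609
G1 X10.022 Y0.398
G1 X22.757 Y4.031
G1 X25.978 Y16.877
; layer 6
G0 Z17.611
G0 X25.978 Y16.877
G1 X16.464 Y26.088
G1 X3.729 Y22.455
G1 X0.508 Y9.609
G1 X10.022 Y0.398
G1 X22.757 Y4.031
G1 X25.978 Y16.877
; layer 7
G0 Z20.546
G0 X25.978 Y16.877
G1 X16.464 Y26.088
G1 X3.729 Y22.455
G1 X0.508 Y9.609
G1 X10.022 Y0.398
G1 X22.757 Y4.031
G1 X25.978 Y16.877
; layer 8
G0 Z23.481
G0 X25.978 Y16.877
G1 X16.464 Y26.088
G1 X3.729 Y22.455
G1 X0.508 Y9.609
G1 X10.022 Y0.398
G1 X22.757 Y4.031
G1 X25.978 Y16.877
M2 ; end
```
solid part
  facet normal 0.0000 0.0000 -1.0000
    outer loop
      vertex 3.729 22.455 0.000
      vertex 16.464 26.088 0.000
      vertex 25.978 16.877 0.000
    endloop
  endfacet
  facet normal 0.0000 0.0000 -1.0000
    outer loop
      vertex 0.508 9.609 0.000
      vertex 3.729 22.455 0.000
      vertex 25.978 16.877 0.000
    endloop
  endfacet
  facet normal 0.0000 0.0000 -1.0000
    outer loop
      vertex 10.022 0.398 0.000
      vertex 0.508 9.609 0.000
      vertex 25.978 16.877 0.000
    endloop
  endfacet
  facet normal 0.0000 0.0000 -1.0000
    outer loop
      vertex 22.757 4.031 0.000
      vertex 10.022 0.398 0.000
      vertex 25.978 16.877 0.000
    endloop
  endfacet
  facet normal 0.0000 0.0000 1.0000
    outer loop
      vertex 25.978 16.877 23.481
      vertex 16.464 26.088 23.481
      vertex 3.729 22.455 23.481
    endloop
  endfacet
  facet normal 0.0000 0.0000 1.0000
    outer loop
      vertex 25.978 16.877 23.481
      vertex 3.729 22.455 23.481
      vertex 0.508 9.609 23.481
    endloop
  endfacet
  facet normal 0.0000 0.0000 1.0000
    outer loop
      vertex 25.978 16.877 23.481
      vertex 0.508 9.609 23.481
      vertex 10.022 0.398 23.481
    endloop
  endfacet
  facet normal 0.0000 0.0000 1.0000
    outer loop
      vertex 25.978 16.877 23.481
      vertex 10.022 0.398 23.481
      vertex 22.757 4.031 23.481
    endloop
  endfacet
  facet normal 0.6956 0.7185 0.0000
    outer loop
      vertex 25.978 16.877 0.000
      vertex 16.464 26.088 0.000
      vertex 16.464 26.088 23.481
    endloop
  endfacet
  facet normal 0.6956 0.7185 0.0000
    outer loop
      vertex 25.978 16.877 0.000
      vertex 16.464 26.088 23.481
      vertex 25.978 16.877 23.481
    endloop
  endfacet
  facet normal -0.2743 0.9616 0.0000
    outer loop
      vertex 16.464 26.088 0.000
      vertex 3.729 22.455 0.000
      vertex 3.729 22.455 23.481
    endloop
  endfacet
  facet normal -0.2743 0.9616 0.0000
    outer loop
      vertex 16.464 26.088 0.000
      vertex 3.729 22.455 23.481
      vertex 16.464 26.088 23.481
    endloop
  endfacet
  facet normal -0.9700 0.2432 0.0000
    outer loop
      vertex 3.729 22.455 0.000
      vertex 0.508 9.609 0.000
      vertex 0.508 9.609 23.481
    endloop
  endfacet
  facet normal -0.9700 0.2432 0.0000
    outer loop
      vertex 3.729 22.455 0.000
      vertex 0.508 9.609 23.481
      vertex 3.729 22.455 23.481
    endloop
  endfacet
  facet normal -0.6956 -0.7185 0.0000
    outer loop
      vertex 0.508 9.609 0.000
      vertex 10.022 0.398 0.000
      vertex 10.022 0.398 23.481
    endloop
  endfacet
  facet normal -0.6956 -0.7185 0.0000
    outer loop
      vertex 0.508 9.609 0.000
      vertex 10.022 0.398 23.481
      vertex 0.508 9.609 23.481
    endloop
  endfacet
  facet normal 0.2743 -0.9616 0.0000
    outer loop
      vertex 10.022 0.398 0.000
      vertex 22.757 4.031 0.000
      vertex 22.757 4.031 23.481
    endloop
  endfacet
  facet normal 0.2743 -0.9616 0.0000
    outer loop
      vertex 10.022 0.398 0.000
      vertex 22.757 4.031 23.481
      vertex 10.022 0.398 23.481
    endloop
  endfacet
  facet normal 0.9700 -0.2432 0.0000
    outer loop
      vertex 22.757 4.031 0.000
      vertex 25.978 16.877 0.000
      vertex 25.978 16.877 23.481
    endloop
  endfacet
  facet normal 0.9700 -0.2432 0.0000
    outer loop
      vertex 22.757 4.031 0.000
      vertex 25.978 16.877 23.481
      vertex 22.757 4.031 23.481
    endloop
  endfacet
endsolid part

The G0 Z moves step by Δz≈2.935 mm. Every layer's G1 loop is the same polygon, so the solid is a straight extrusion of it from z=0 to z≈23.5. Closing with flat bottom and top caps and triangulating gives 20 facets — a regular 6-sided prism (a cylinder approximated with 6 flat sides), circumscribed radius ≈ 13.2 mm, height ≈ 23.5 mm.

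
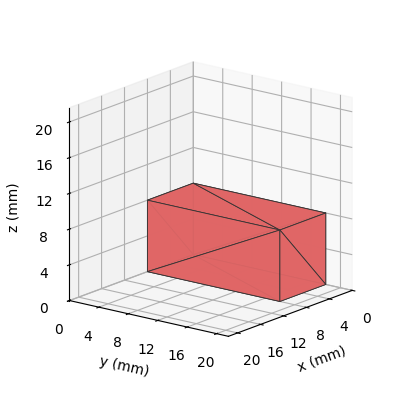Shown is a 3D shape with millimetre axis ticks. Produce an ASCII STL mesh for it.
Reading the render: the shape is a rectangular box, roughly 8 × 18 mm footprint and 8 mm tall (dimensions read to the nearest mm from the axis ticks). For the STL, each face is triangulated and given an outward normal.

solid part
  facet normal 0.0000 0.0000 -1.0000
    outer loop
      vertex 8.000 18.000 0.000
      vertex 8.000 0.000 0.000
      vertex 0.000 0.000 0.000
    endloop
  endfacet
  facet normal 0.0000 0.0000 -1.0000
    outer loop
      vertex 0.000 18.000 0.000
      vertex 8.000 18.000 0.000
      vertex 0.000 0.000 0.000
    endloop
  endfacet
  facet normal 0.0000 0.0000 1.0000
    outer loop
      vertex 0.000 0.000 8.000
      vertex 8.000 0.000 8.000
      vertex 8.000 18.000 8.000
    endloop
  endfacet
  facet normal 0.0000 0.0000 1.0000
    outer loop
      vertex 0.000 0.000 8.000
      vertex 8.000 18.000 8.000
      vertex 0.000 18.000 8.000
    endloop
  endfacet
  facet normal 0.0000 -1.0000 0.0000
    outer loop
      vertex 0.000 0.000 0.000
      vertex 8.000 0.000 0.000
      vertex 8.000 0.000 8.000
    endloop
  endfacet
  facet normal 0.0000 -1.0000 0.0000
    outer loop
      vertex 0.000 0.000 0.000
      vertex 8.000 0.000 8.000
      vertex 0.000 0.000 8.000
    endloop
  endfacet
  facet normal 0.0000 1.0000 0.0000
    outer loop
      vertex 8.000 18.000 8.000
      vertex 8.000 18.000 0.000
      vertex 0.000 18.000 0.000
    endloop
  endfacet
  facet normal 0.0000 1.0000 0.0000
    outer loop
      vertex 0.000 18.000 8.000
      vertex 8.000 18.000 8.000
      vertex 0.000 18.000 0.000
    endloop
  endfacet
  facet normal -1.0000 0.0000 0.0000
    outer loop
      vertex 0.000 18.000 8.000
      vertex 0.000 18.000 0.000
      vertex 0.000 0.000 0.000
    endloop
  endfacet
  facet normal -1.0000 0.0000 0.0000
    outer loop
      vertex 0.000 0.000 8.000
      vertex 0.000 18.000 8.000
      vertex 0.000 0.000 0.000
    endloop
  endfacet
  facet normal 1.0000 0.0000 0.0000
    outer loop
      vertex 8.000 0.000 0.000
      vertex 8.000 18.000 0.000
      vertex 8.000 18.000 8.000
    endloop
  endfacet
  facet normal 1.0000 0.0000 0.0000
    outer loop
      vertex 8.000 0.000 0.000
      vertex 8.000 18.000 8.000
      vertex 8.000 0.000 8.000
    endloop
  endfacet
endsolid part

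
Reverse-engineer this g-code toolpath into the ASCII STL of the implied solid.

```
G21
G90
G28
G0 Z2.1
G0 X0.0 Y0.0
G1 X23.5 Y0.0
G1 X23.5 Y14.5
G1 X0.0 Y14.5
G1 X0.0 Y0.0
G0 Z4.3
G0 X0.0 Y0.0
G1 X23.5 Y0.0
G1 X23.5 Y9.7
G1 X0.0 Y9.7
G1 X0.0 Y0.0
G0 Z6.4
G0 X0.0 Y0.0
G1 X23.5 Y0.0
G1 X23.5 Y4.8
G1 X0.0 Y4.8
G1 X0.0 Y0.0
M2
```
solid part
  facet normal 0.0000 0.0000 -1.0000
    outer loop
      vertex 23.5 19.4 0.0
      vertex 23.5 0.0 0.0
      vertex 0.0 0.0 0.0
    endloop
  endfacet
  facet normal 0.0000 0.0000 -1.0000
    outer loop
      vertex 0.0 19.4 0.0
      vertex 23.5 19.4 0.0
      vertex 0.0 0.0 0.0
    endloop
  endfacet
  facet normal 0.0000 -1.0000 0.0000
    outer loop
      vertex 0.0 0.0 0.0
      vertex 23.5 0.0 0.0
      vertex 23.5 0.0 8.6
    endloop
  endfacet
  facet normal 0.0000 -1.0000 0.0000
    outer loop
      vertex 0.0 0.0 0.0
      vertex 23.5 0.0 8.6
      vertex 0.0 0.0 8.6
    endloop
  endfacet
  facet normal 0.0000 0.4053 0.9142
    outer loop
      vertex 0.0 0.0 8.6
      vertex 23.5 0.0 8.6
      vertex 23.5 19.4 0.0
    endloop
  endfacet
  facet normal 0.0000 0.4053 0.9142
    outer loop
      vertex 0.0 0.0 8.6
      vertex 23.5 19.4 0.0
      vertex 0.0 19.4 0.0
    endloop
  endfacet
  facet normal -1.0000 0.0000 0.0000
    outer loop
      vertex 0.0 0.0 8.6
      vertex 0.0 19.4 0.0
      vertex 0.0 0.0 0.0
    endloop
  endfacet
  facet normal 1.0000 0.0000 0.0000
    outer loop
      vertex 23.5 0.0 0.0
      vertex 23.5 19.4 0.0
      vertex 23.5 0.0 8.6
    endloop
  endfacet
endsolid part

The G0 Z moves step by Δz≈2.1 mm. The G1 loops shrink linearly with z, so the solid tapers from its base footprint up to z≈8.6. Closing with a flat bottom cap and the tapered top and triangulating gives 8 facets — a wedge (ramp): 23.5 × 19.4 mm base, rising to 8.6 mm along the y=0 edge and sloping linearly to z=0 at y=19.4.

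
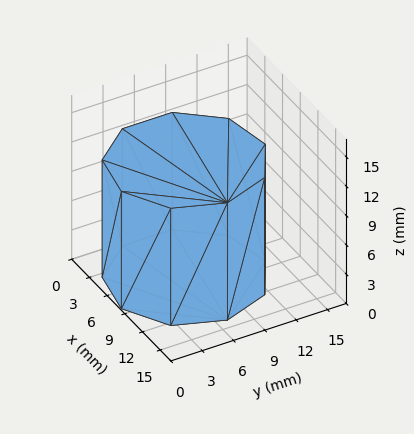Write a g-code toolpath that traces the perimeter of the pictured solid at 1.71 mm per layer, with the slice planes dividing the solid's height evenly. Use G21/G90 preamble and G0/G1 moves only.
Reading the render: the shape is a regular 9-sided prism (a cylinder approximated with 9 flat sides), circumscribed radius ≈ 7 mm, height ≈ 12 mm (dimensions read to the nearest mm from the axis ticks). For the g-code, the solid's height is divided into equal slices at the stated Δz and each level perimeter traced with G1 moves after a G0 lift.

; perimeter-only toolpath
G21 ; units = mm
G90 ; absolute positioning
G28 ; home
; layer 1
G0 Z1.71
G0 X14.00 Y7.00
G1 X12.36 Y11.50
G1 X8.22 Y13.89
G1 X3.50 Y13.06
G1 X0.42 Y9.39
G1 X0.42 Y4.61
G1 X3.50 Y0.94
G1 X8.22 Y0.11
G1 X12.36 Y2.50
G1 X14.00 Y7.00
; layer 2
G0 Z3.43
G0 X14.00 Y7.00
G1 X12.36 Y11.50
G1 X8.22 Y13.89
G1 X3.50 Y13.06
G1 X0.42 Y9.39
G1 X0.42 Y4.61
G1 X3.50 Y0.94
G1 X8.22 Y0.11
G1 X12.36 Y2.50
G1 X14.00 Y7.00
; layer 3
G0 Z5.14
G0 X14.00 Y7.00
G1 X12.36 Y11.50
G1 X8.22 Y13.89
G1 X3.50 Y13.06
G1 X0.42 Y9.39
G1 X0.42 Y4.61
G1 X3.50 Y0.94
G1 X8.22 Y0.11
G1 X12.36 Y2.50
G1 X14.00 Y7.00
; layer 4
G0 Z6.86
G0 X14.00 Y7.00
G1 X12.36 Y11.50
G1 X8.22 Y13.89
G1 X3.50 Y13.06
G1 X0.42 Y9.39
G1 X0.42 Y4.61
G1 X3.50 Y0.94
G1 X8.22 Y0.11
G1 X12.36 Y2.50
G1 X14.00 Y7.00
; layer 5
G0 Z8.57
G0 X14.00 Y7.00
G1 X12.36 Y11.50
G1 X8.22 Y13.89
G1 X3.50 Y13.06
G1 X0.42 Y9.39
G1 X0.42 Y4.61
G1 X3.50 Y0.94
G1 X8.22 Y0.11
G1 X12.36 Y2.50
G1 X14.00 Y7.00
; layer 6
G0 Z10.29
G0 X14.00 Y7.00
G1 X12.36 Y11.50
G1 X8.22 Y13.89
G1 X3.50 Y13.06
G1 X0.42 Y9.39
G1 X0.42 Y4.61
G1 X3.50 Y0.94
G1 X8.22 Y0.11
G1 X12.36 Y2.50
G1 X14.00 Y7.00
; layer 7
G0 Z12.00
G0 X14.00 Y7.00
G1 X12.36 Y11.50
G1 X8.22 Y13.89
G1 X3.50 Y13.06
G1 X0.42 Y9.39
G1 X0.42 Y4.61
G1 X3.50 Y0.94
G1 X8.22 Y0.11
G1 X12.36 Y2.50
G1 X14.00 Y7.00
M2 ; end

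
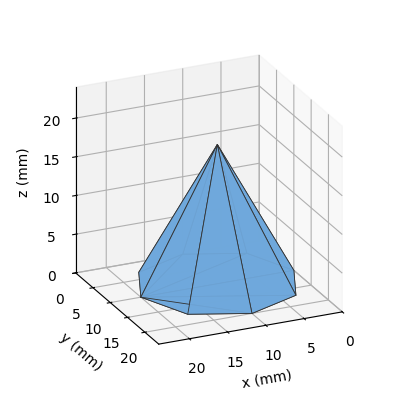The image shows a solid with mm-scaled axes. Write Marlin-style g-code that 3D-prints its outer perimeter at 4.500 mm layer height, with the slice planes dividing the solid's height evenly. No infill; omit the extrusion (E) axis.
Reading the render: the shape is a regular 8-sided pyramid, base circumscribed radius ≈ 10 mm, apex at z ≈ 18 mm (dimensions read to the nearest mm from the axis ticks). For the g-code, the solid's height is divided into equal slices at the stated Δz and each level perimeter traced with G1 moves after a G0 lift.

; perimeter-only toolpath
G21 ; units = mm
G90 ; absolute positioning
G28 ; home
; layer 1
G0 Z4.500
G0 X17.500 Y10.000
G1 X15.303 Y15.303
G1 X10.000 Y17.500
G1 X4.697 Y15.303
G1 X2.500 Y10.000
G1 X4.697 Y4.697
G1 X10.000 Y2.500
G1 X15.303 Y4.697
G1 X17.500 Y10.000
; layer 2
G0 Z9.000
G0 X15.000 Y10.000
G1 X13.536 Y13.536
G1 X10.000 Y15.000
G1 X6.465 Y13.536
G1 X5.000 Y10.000
G1 X6.465 Y6.465
G1 X10.000 Y5.000
G1 X13.536 Y6.465
G1 X15.000 Y10.000
; layer 3
G0 Z13.500
G0 X12.500 Y10.000
G1 X11.768 Y11.768
G1 X10.000 Y12.500
G1 X8.232 Y11.768
G1 X7.500 Y10.000
G1 X8.232 Y8.232
G1 X10.000 Y7.500
G1 X11.768 Y8.232
G1 X12.500 Y10.000
M2 ; end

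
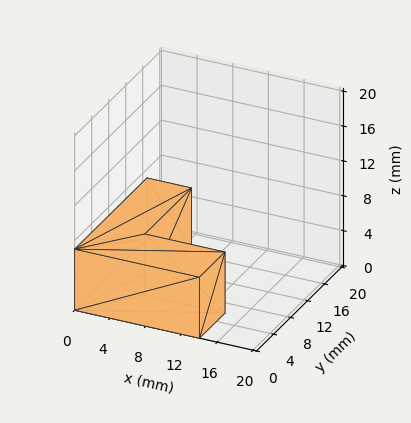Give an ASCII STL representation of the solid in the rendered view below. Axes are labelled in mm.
Reading the render: the shape is an L-shaped prism: outer 14 × 17 mm, arm thicknesses ≈ 6 mm (horizontal) and 5 mm (vertical), extruded 7 mm in z (dimensions read to the nearest mm from the axis ticks). For the STL, each face is triangulated and given an outward normal.

solid part
  facet normal 0.0000 0.0000 -1.0000
    outer loop
      vertex 14.00 6.00 0.00
      vertex 14.00 0.00 0.00
      vertex 0.00 0.00 0.00
    endloop
  endfacet
  facet normal 0.0000 0.0000 -1.0000
    outer loop
      vertex 5.00 6.00 0.00
      vertex 14.00 6.00 0.00
      vertex 0.00 0.00 0.00
    endloop
  endfacet
  facet normal 0.0000 0.0000 -1.0000
    outer loop
      vertex 5.00 17.00 0.00
      vertex 5.00 6.00 0.00
      vertex 0.00 0.00 0.00
    endloop
  endfacet
  facet normal 0.0000 0.0000 -1.0000
    outer loop
      vertex 0.00 17.00 0.00
      vertex 5.00 17.00 0.00
      vertex 0.00 0.00 0.00
    endloop
  endfacet
  facet normal 0.0000 0.0000 1.0000
    outer loop
      vertex 0.00 0.00 7.00
      vertex 14.00 0.00 7.00
      vertex 14.00 6.00 7.00
    endloop
  endfacet
  facet normal 0.0000 0.0000 1.0000
    outer loop
      vertex 0.00 0.00 7.00
      vertex 14.00 6.00 7.00
      vertex 5.00 6.00 7.00
    endloop
  endfacet
  facet normal 0.0000 0.0000 1.0000
    outer loop
      vertex 0.00 0.00 7.00
      vertex 5.00 6.00 7.00
      vertex 5.00 17.00 7.00
    endloop
  endfacet
  facet normal 0.0000 0.0000 1.0000
    outer loop
      vertex 0.00 0.00 7.00
      vertex 5.00 17.00 7.00
      vertex 0.00 17.00 7.00
    endloop
  endfacet
  facet normal 0.0000 -1.0000 0.0000
    outer loop
      vertex 0.00 0.00 0.00
      vertex 14.00 0.00 0.00
      vertex 14.00 0.00 7.00
    endloop
  endfacet
  facet normal 0.0000 -1.0000 0.0000
    outer loop
      vertex 0.00 0.00 0.00
      vertex 14.00 0.00 7.00
      vertex 0.00 0.00 7.00
    endloop
  endfacet
  facet normal 1.0000 0.0000 0.0000
    outer loop
      vertex 14.00 0.00 0.00
      vertex 14.00 6.00 0.00
      vertex 14.00 6.00 7.00
    endloop
  endfacet
  facet normal 1.0000 0.0000 0.0000
    outer loop
      vertex 14.00 0.00 0.00
      vertex 14.00 6.00 7.00
      vertex 14.00 0.00 7.00
    endloop
  endfacet
  facet normal 0.0000 1.0000 0.0000
    outer loop
      vertex 14.00 6.00 0.00
      vertex 5.00 6.00 0.00
      vertex 5.00 6.00 7.00
    endloop
  endfacet
  facet normal 0.0000 1.0000 0.0000
    outer loop
      vertex 14.00 6.00 0.00
      vertex 5.00 6.00 7.00
      vertex 14.00 6.00 7.00
    endloop
  endfacet
  facet normal 1.0000 0.0000 0.0000
    outer loop
      vertex 5.00 6.00 0.00
      vertex 5.00 17.00 0.00
      vertex 5.00 17.00 7.00
    endloop
  endfacet
  facet normal 1.0000 0.0000 0.0000
    outer loop
      vertex 5.00 6.00 0.00
      vertex 5.00 17.00 7.00
      vertex 5.00 6.00 7.00
    endloop
  endfacet
  facet normal 0.0000 1.0000 0.0000
    outer loop
      vertex 5.00 17.00 0.00
      vertex 0.00 17.00 0.00
      vertex 0.00 17.00 7.00
    endloop
  endfacet
  facet normal 0.0000 1.0000 0.0000
    outer loop
      vertex 5.00 17.00 0.00
      vertex 0.00 17.00 7.00
      vertex 5.00 17.00 7.00
    endloop
  endfacet
  facet normal -1.0000 0.0000 0.0000
    outer loop
      vertex 0.00 17.00 0.00
      vertex 0.00 0.00 0.00
      vertex 0.00 0.00 7.00
    endloop
  endfacet
  facet normal -1.0000 0.0000 0.0000
    outer loop
      vertex 0.00 17.00 0.00
      vertex 0.00 0.00 7.00
      vertex 0.00 17.00 7.00
    endloop
  endfacet
endsolid part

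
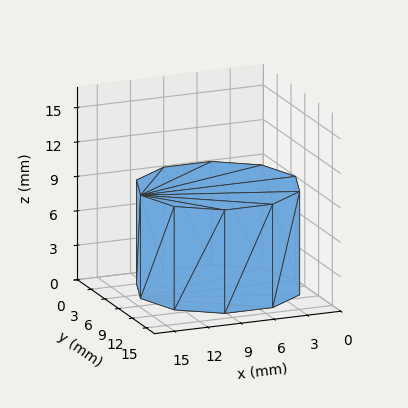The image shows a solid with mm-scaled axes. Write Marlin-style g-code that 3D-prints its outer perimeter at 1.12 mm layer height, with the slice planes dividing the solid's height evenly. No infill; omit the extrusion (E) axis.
Reading the render: the shape is a regular 10-sided prism (a cylinder approximated with 10 flat sides), circumscribed radius ≈ 7 mm, height ≈ 9 mm (dimensions read to the nearest mm from the axis ticks). For the g-code, the solid's height is divided into equal slices at the stated Δz and each level perimeter traced with G1 moves after a G0 lift.

; perimeter-only toolpath
G21 ; units = mm
G90 ; absolute positioning
G28 ; home
; layer 1
G0 Z1.12
G0 X14.00 Y7.00
G1 X12.66 Y11.11
G1 X9.16 Y13.66
G1 X4.84 Y13.66
G1 X1.34 Y11.11
G1 X0.00 Y7.00
G1 X1.34 Y2.89
G1 X4.84 Y0.34
G1 X9.16 Y0.34
G1 X12.66 Y2.89
G1 X14.00 Y7.00
; layer 2
G0 Z2.25
G0 X14.00 Y7.00
G1 X12.66 Y11.11
G1 X9.16 Y13.66
G1 X4.84 Y13.66
G1 X1.34 Y11.11
G1 X0.00 Y7.00
G1 X1.34 Y2.89
G1 X4.84 Y0.34
G1 X9.16 Y0.34
G1 X12.66 Y2.89
G1 X14.00 Y7.00
; layer 3
G0 Z3.38
G0 X14.00 Y7.00
G1 X12.66 Y11.11
G1 X9.16 Y13.66
G1 X4.84 Y13.66
G1 X1.34 Y11.11
G1 X0.00 Y7.00
G1 X1.34 Y2.89
G1 X4.84 Y0.34
G1 X9.16 Y0.34
G1 X12.66 Y2.89
G1 X14.00 Y7.00
; layer 4
G0 Z4.50
G0 X14.00 Y7.00
G1 X12.66 Y11.11
G1 X9.16 Y13.66
G1 X4.84 Y13.66
G1 X1.34 Y11.11
G1 X0.00 Y7.00
G1 X1.34 Y2.89
G1 X4.84 Y0.34
G1 X9.16 Y0.34
G1 X12.66 Y2.89
G1 X14.00 Y7.00
; layer 5
G0 Z5.62
G0 X14.00 Y7.00
G1 X12.66 Y11.11
G1 X9.16 Y13.66
G1 X4.84 Y13.66
G1 X1.34 Y11.11
G1 X0.00 Y7.00
G1 X1.34 Y2.89
G1 X4.84 Y0.34
G1 X9.16 Y0.34
G1 X12.66 Y2.89
G1 X14.00 Y7.00
; layer 6
G0 Z6.75
G0 X14.00 Y7.00
G1 X12.66 Y11.11
G1 X9.16 Y13.66
G1 X4.84 Y13.66
G1 X1.34 Y11.11
G1 X0.00 Y7.00
G1 X1.34 Y2.89
G1 X4.84 Y0.34
G1 X9.16 Y0.34
G1 X12.66 Y2.89
G1 X14.00 Y7.00
; layer 7
G0 Z7.88
G0 X14.00 Y7.00
G1 X12.66 Y11.11
G1 X9.16 Y13.66
G1 X4.84 Y13.66
G1 X1.34 Y11.11
G1 X0.00 Y7.00
G1 X1.34 Y2.89
G1 X4.84 Y0.34
G1 X9.16 Y0.34
G1 X12.66 Y2.89
G1 X14.00 Y7.00
; layer 8
G0 Z9.00
G0 X14.00 Y7.00
G1 X12.66 Y11.11
G1 X9.16 Y13.66
G1 X4.84 Y13.66
G1 X1.34 Y11.11
G1 X0.00 Y7.00
G1 X1.34 Y2.89
G1 X4.84 Y0.34
G1 X9.16 Y0.34
G1 X12.66 Y2.89
G1 X14.00 Y7.00
M2 ; end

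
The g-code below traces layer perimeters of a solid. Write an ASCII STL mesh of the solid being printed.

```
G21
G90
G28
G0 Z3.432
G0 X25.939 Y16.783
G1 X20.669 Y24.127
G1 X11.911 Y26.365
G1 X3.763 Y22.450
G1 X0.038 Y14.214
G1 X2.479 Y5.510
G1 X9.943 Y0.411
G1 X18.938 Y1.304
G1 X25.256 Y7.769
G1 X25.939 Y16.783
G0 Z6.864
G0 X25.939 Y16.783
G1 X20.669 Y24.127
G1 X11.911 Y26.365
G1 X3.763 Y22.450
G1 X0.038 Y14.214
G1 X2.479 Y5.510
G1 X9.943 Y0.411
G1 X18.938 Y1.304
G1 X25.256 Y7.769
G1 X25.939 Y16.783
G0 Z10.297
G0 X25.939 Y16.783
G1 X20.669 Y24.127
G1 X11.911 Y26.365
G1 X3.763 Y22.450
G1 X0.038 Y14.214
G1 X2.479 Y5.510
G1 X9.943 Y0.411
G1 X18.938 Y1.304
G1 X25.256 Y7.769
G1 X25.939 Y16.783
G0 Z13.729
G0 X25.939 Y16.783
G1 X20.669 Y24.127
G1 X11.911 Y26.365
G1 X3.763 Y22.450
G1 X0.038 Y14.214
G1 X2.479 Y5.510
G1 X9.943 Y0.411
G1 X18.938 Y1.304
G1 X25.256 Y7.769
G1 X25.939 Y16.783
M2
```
solid part
  facet normal 0.0000 0.0000 -1.0000
    outer loop
      vertex 11.911 26.365 0.000
      vertex 20.669 24.127 0.000
      vertex 25.939 16.783 0.000
    endloop
  endfacet
  facet normal 0.0000 0.0000 -1.0000
    outer loop
      vertex 3.763 22.450 0.000
      vertex 11.911 26.365 0.000
      vertex 25.939 16.783 0.000
    endloop
  endfacet
  facet normal 0.0000 0.0000 -1.0000
    outer loop
      vertex 0.038 14.214 0.000
      vertex 3.763 22.450 0.000
      vertex 25.939 16.783 0.000
    endloop
  endfacet
  facet normal 0.0000 0.0000 -1.0000
    outer loop
      vertex 2.479 5.510 0.000
      vertex 0.038 14.214 0.000
      vertex 25.939 16.783 0.000
    endloop
  endfacet
  facet normal 0.0000 0.0000 -1.0000
    outer loop
      vertex 9.943 0.411 0.000
      vertex 2.479 5.510 0.000
      vertex 25.939 16.783 0.000
    endloop
  endfacet
  facet normal 0.0000 0.0000 -1.0000
    outer loop
      vertex 18.938 1.304 0.000
      vertex 9.943 0.411 0.000
      vertex 25.939 16.783 0.000
    endloop
  endfacet
  facet normal 0.0000 0.0000 -1.0000
    outer loop
      vertex 25.256 7.769 0.000
      vertex 18.938 1.304 0.000
      vertex 25.939 16.783 0.000
    endloop
  endfacet
  facet normal 0.0000 0.0000 1.0000
    outer loop
      vertex 25.939 16.783 13.729
      vertex 20.669 24.127 13.729
      vertex 11.911 26.365 13.729
    endloop
  endfacet
  facet normal 0.0000 0.0000 1.0000
    outer loop
      vertex 25.939 16.783 13.729
      vertex 11.911 26.365 13.729
      vertex 3.763 22.450 13.729
    endloop
  endfacet
  facet normal 0.0000 0.0000 1.0000
    outer loop
      vertex 25.939 16.783 13.729
      vertex 3.763 22.450 13.729
      vertex 0.038 14.214 13.729
    endloop
  endfacet
  facet normal 0.0000 0.0000 1.0000
    outer loop
      vertex 25.939 16.783 13.729
      vertex 0.038 14.214 13.729
      vertex 2.479 5.510 13.729
    endloop
  endfacet
  facet normal 0.0000 0.0000 1.0000
    outer loop
      vertex 25.939 16.783 13.729
      vertex 2.479 5.510 13.729
      vertex 9.943 0.411 13.729
    endloop
  endfacet
  facet normal 0.0000 0.0000 1.0000
    outer loop
      vertex 25.939 16.783 13.729
      vertex 9.943 0.411 13.729
      vertex 18.938 1.304 13.729
    endloop
  endfacet
  facet normal 0.0000 0.0000 1.0000
    outer loop
      vertex 25.939 16.783 13.729
      vertex 18.938 1.304 13.729
      vertex 25.256 7.769 13.729
    endloop
  endfacet
  facet normal 0.8125 0.5830 0.0000
    outer loop
      vertex 25.939 16.783 0.000
      vertex 20.669 24.127 0.000
      vertex 20.669 24.127 13.729
    endloop
  endfacet
  facet normal 0.8125 0.5830 0.0000
    outer loop
      vertex 25.939 16.783 0.000
      vertex 20.669 24.127 13.729
      vertex 25.939 16.783 13.729
    endloop
  endfacet
  facet normal 0.2476 0.9689 0.0000
    outer loop
      vertex 20.669 24.127 0.000
      vertex 11.911 26.365 0.000
      vertex 11.911 26.365 13.729
    endloop
  endfacet
  facet normal 0.2476 0.9689 0.0000
    outer loop
      vertex 20.669 24.127 0.000
      vertex 11.911 26.365 13.729
      vertex 20.669 24.127 13.729
    endloop
  endfacet
  facet normal -0.4331 0.9014 0.0000
    outer loop
      vertex 11.911 26.365 0.000
      vertex 3.763 22.450 0.000
      vertex 3.763 22.450 13.729
    endloop
  endfacet
  facet normal -0.4331 0.9014 0.0000
    outer loop
      vertex 11.911 26.365 0.000
      vertex 3.763 22.450 13.729
      vertex 11.911 26.365 13.729
    endloop
  endfacet
  facet normal -0.9111 0.4121 0.0000
    outer loop
      vertex 3.763 22.450 0.000
      vertex 0.038 14.214 0.000
      vertex 0.038 14.214 13.729
    endloop
  endfacet
  facet normal -0.9111 0.4121 0.0000
    outer loop
      vertex 3.763 22.450 0.000
      vertex 0.038 14.214 13.729
      vertex 3.763 22.450 13.729
    endloop
  endfacet
  facet normal -0.9629 -0.2700 0.0000
    outer loop
      vertex 0.038 14.214 0.000
      vertex 2.479 5.510 0.000
      vertex 2.479 5.510 13.729
    endloop
  endfacet
  facet normal -0.9629 -0.2700 0.0000
    outer loop
      vertex 0.038 14.214 0.000
      vertex 2.479 5.510 13.729
      vertex 0.038 14.214 13.729
    endloop
  endfacet
  facet normal -0.5641 -0.8257 0.0000
    outer loop
      vertex 2.479 5.510 0.000
      vertex 9.943 0.411 0.000
      vertex 9.943 0.411 13.729
    endloop
  endfacet
  facet normal -0.5641 -0.8257 0.0000
    outer loop
      vertex 2.479 5.510 0.000
      vertex 9.943 0.411 13.729
      vertex 2.479 5.510 13.729
    endloop
  endfacet
  facet normal 0.0988 -0.9951 0.0000
    outer loop
      vertex 9.943 0.411 0.000
      vertex 18.938 1.304 0.000
      vertex 18.938 1.304 13.729
    endloop
  endfacet
  facet normal 0.0988 -0.9951 0.0000
    outer loop
      vertex 9.943 0.411 0.000
      vertex 18.938 1.304 13.729
      vertex 9.943 0.411 13.729
    endloop
  endfacet
  facet normal 0.7152 -0.6989 0.0000
    outer loop
      vertex 18.938 1.304 0.000
      vertex 25.256 7.769 0.000
      vertex 25.256 7.769 13.729
    endloop
  endfacet
  facet normal 0.7152 -0.6989 0.0000
    outer loop
      vertex 18.938 1.304 0.000
      vertex 25.256 7.769 13.729
      vertex 18.938 1.304 13.729
    endloop
  endfacet
  facet normal 0.9971 -0.0756 0.0000
    outer loop
      vertex 25.256 7.769 0.000
      vertex 25.939 16.783 0.000
      vertex 25.939 16.783 13.729
    endloop
  endfacet
  facet normal 0.9971 -0.0756 0.0000
    outer loop
      vertex 25.256 7.769 0.000
      vertex 25.939 16.783 13.729
      vertex 25.256 7.769 13.729
    endloop
  endfacet
endsolid part

The G0 Z moves step by Δz≈3.432 mm. Every layer's G1 loop is the same polygon, so the solid is a straight extrusion of it from z=0 to z≈13.7. Closing with flat bottom and top caps and triangulating gives 32 facets — a regular 9-sided prism (a cylinder approximated with 9 flat sides), circumscribed radius ≈ 13.2 mm, height ≈ 13.7 mm.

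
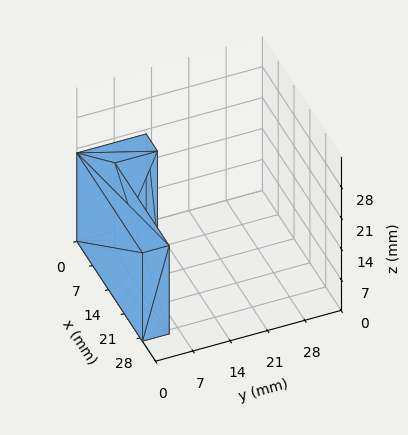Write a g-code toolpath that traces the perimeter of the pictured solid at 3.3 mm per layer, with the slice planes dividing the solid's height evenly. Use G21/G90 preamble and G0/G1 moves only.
Reading the render: the shape is an L-shaped prism: outer 29 × 13 mm, arm thicknesses ≈ 5 mm (horizontal) and 5 mm (vertical), extruded 20 mm in z (dimensions read to the nearest mm from the axis ticks). For the g-code, the solid's height is divided into equal slices at the stated Δz and each level perimeter traced with G1 moves after a G0 lift.

; perimeter-only toolpath
G21 ; units = mm
G90 ; absolute positioning
G28 ; home
; layer 1
G0 Z3.3
G0 X0.0 Y0.0
G1 X29.0 Y0.0
G1 X29.0 Y5.0
G1 X5.0 Y5.0
G1 X5.0 Y13.0
G1 X0.0 Y13.0
G1 X0.0 Y0.0
; layer 2
G0 Z6.7
G0 X0.0 Y0.0
G1 X29.0 Y0.0
G1 X29.0 Y5.0
G1 X5.0 Y5.0
G1 X5.0 Y13.0
G1 X0.0 Y13.0
G1 X0.0 Y0.0
; layer 3
G0 Z10.0
G0 X0.0 Y0.0
G1 X29.0 Y0.0
G1 X29.0 Y5.0
G1 X5.0 Y5.0
G1 X5.0 Y13.0
G1 X0.0 Y13.0
G1 X0.0 Y0.0
; layer 4
G0 Z13.3
G0 X0.0 Y0.0
G1 X29.0 Y0.0
G1 X29.0 Y5.0
G1 X5.0 Y5.0
G1 X5.0 Y13.0
G1 X0.0 Y13.0
G1 X0.0 Y0.0
; layer 5
G0 Z16.7
G0 X0.0 Y0.0
G1 X29.0 Y0.0
G1 X29.0 Y5.0
G1 X5.0 Y5.0
G1 X5.0 Y13.0
G1 X0.0 Y13.0
G1 X0.0 Y0.0
; layer 6
G0 Z20.0
G0 X0.0 Y0.0
G1 X29.0 Y0.0
G1 X29.0 Y5.0
G1 X5.0 Y5.0
G1 X5.0 Y13.0
G1 X0.0 Y13.0
G1 X0.0 Y0.0
M2 ; end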